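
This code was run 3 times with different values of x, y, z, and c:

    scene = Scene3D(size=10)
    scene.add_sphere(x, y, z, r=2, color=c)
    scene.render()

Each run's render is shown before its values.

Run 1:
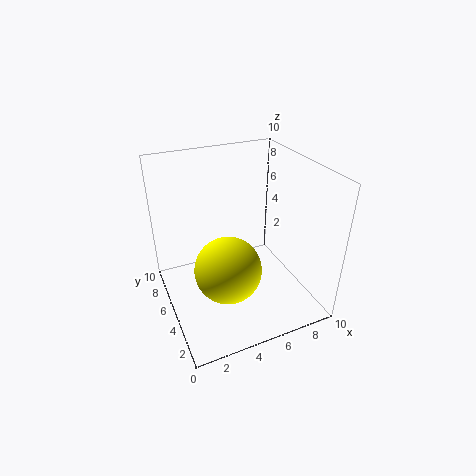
x = 3, y = 2, z = 5, c = 'yellow'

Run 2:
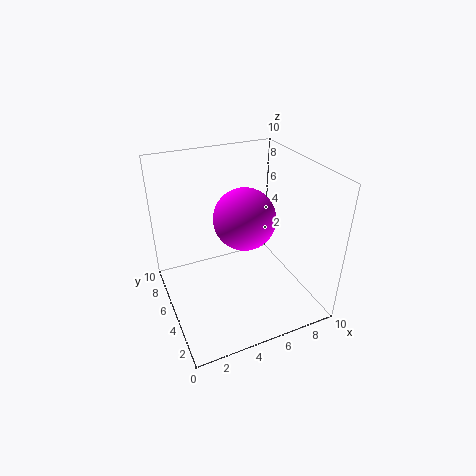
x = 5, y = 4, z = 7, c = 'magenta'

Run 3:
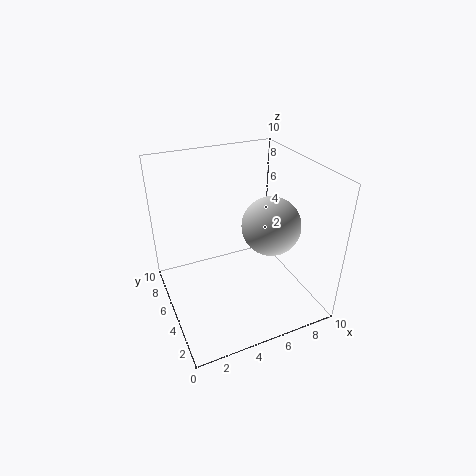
x = 7, y = 4, z = 6, c = 'lightgray'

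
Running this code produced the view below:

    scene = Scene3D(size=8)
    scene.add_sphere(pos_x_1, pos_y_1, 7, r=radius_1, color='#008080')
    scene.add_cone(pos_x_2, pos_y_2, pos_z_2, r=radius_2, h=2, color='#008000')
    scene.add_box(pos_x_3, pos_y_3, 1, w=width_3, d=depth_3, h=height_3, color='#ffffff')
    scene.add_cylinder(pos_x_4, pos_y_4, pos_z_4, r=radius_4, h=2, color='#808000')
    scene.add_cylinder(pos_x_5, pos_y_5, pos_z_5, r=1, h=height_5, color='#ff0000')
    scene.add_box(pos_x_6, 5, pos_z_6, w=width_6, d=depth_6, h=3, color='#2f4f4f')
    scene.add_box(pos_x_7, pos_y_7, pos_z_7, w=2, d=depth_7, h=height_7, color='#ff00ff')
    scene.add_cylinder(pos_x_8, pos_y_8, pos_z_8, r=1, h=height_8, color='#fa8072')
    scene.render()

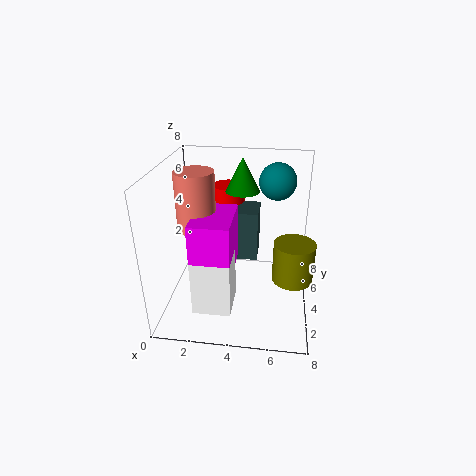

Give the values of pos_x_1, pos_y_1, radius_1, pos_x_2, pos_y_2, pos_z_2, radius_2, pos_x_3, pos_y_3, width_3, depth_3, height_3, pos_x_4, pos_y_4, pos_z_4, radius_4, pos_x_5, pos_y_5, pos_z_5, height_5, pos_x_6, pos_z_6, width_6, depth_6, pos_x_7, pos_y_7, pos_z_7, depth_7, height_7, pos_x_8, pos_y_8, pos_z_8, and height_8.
pos_x_1 = 6
pos_y_1 = 5
radius_1 = 1
pos_x_2 = 4
pos_y_2 = 6
pos_z_2 = 6
radius_2 = 1
pos_x_3 = 2
pos_y_3 = 1
width_3 = 2
depth_3 = 2
height_3 = 3
pos_x_4 = 7
pos_y_4 = 2
pos_z_4 = 3
radius_4 = 1
pos_x_5 = 3
pos_y_5 = 7
pos_z_5 = 4
height_5 = 2
pos_x_6 = 2
pos_z_6 = 2
width_6 = 3
depth_6 = 2
pos_x_7 = 2
pos_y_7 = 1
pos_z_7 = 3
depth_7 = 3
height_7 = 3
pos_x_8 = 2
pos_y_8 = 3
pos_z_8 = 5
height_8 = 3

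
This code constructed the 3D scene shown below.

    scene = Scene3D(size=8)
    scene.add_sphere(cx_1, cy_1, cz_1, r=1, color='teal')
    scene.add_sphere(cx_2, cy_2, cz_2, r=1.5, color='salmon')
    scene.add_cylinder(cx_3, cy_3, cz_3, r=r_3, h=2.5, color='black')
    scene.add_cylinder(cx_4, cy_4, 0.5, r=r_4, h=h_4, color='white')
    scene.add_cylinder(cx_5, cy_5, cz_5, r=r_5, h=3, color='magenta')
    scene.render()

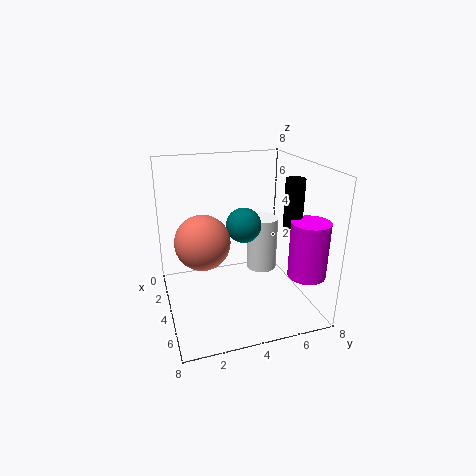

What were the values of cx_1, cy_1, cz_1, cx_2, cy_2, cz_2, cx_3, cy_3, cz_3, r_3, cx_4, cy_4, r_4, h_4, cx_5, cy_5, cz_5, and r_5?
cx_1 = 3.5
cy_1 = 4.5
cz_1 = 4.5
cx_2 = 4
cy_2 = 2
cz_2 = 4
cx_3 = 5.5
cy_3 = 6.5
cz_3 = 5
r_3 = 0.5
cx_4 = 1.5
cy_4 = 6.5
r_4 = 1
h_4 = 3.5
cx_5 = 6.5
cy_5 = 7
cz_5 = 2.5
r_5 = 1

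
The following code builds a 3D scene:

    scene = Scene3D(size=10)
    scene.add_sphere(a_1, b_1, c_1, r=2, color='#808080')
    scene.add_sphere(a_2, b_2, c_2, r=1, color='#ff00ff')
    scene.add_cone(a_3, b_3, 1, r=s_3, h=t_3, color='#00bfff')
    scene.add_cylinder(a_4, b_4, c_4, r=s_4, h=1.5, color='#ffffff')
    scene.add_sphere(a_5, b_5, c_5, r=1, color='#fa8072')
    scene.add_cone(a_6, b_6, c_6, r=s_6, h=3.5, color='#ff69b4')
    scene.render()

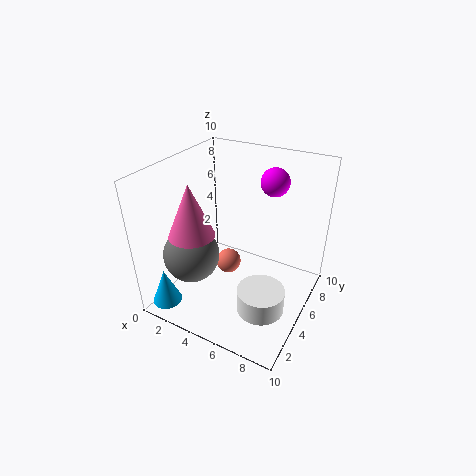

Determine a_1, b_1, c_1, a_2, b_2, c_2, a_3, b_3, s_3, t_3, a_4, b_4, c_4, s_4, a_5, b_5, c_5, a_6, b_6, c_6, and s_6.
a_1 = 2
b_1 = 3.5
c_1 = 3.5
a_2 = 6.5
b_2 = 7.5
c_2 = 8.5
a_3 = 1.5
b_3 = 1
s_3 = 1
t_3 = 2.5
a_4 = 8
b_4 = 2.5
c_4 = 2
s_4 = 1.5
a_5 = 3
b_5 = 7
c_5 = 1
a_6 = 3
b_6 = 2.5
c_6 = 6
s_6 = 1.5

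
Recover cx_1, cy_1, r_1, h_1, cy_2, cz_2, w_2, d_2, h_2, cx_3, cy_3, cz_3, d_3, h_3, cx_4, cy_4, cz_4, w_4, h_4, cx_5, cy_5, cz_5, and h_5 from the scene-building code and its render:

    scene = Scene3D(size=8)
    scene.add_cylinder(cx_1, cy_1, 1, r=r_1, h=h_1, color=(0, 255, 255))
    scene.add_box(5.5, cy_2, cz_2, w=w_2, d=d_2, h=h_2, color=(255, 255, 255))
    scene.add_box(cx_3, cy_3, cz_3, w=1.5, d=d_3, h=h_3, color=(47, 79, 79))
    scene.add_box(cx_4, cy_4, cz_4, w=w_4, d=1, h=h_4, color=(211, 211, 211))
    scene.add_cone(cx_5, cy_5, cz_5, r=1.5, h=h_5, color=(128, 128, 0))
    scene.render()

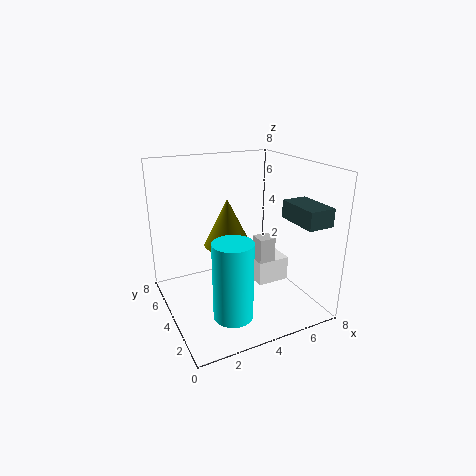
cx_1 = 2.5; cy_1 = 1.5; r_1 = 1; h_1 = 4; cy_2 = 4; cz_2 = 0.5; w_2 = 2; d_2 = 2; h_2 = 1.5; cx_3 = 6.5; cy_3 = 1; cz_3 = 5; d_3 = 2.5; h_3 = 1; cx_4 = 5.5; cy_4 = 4; cz_4 = 0.5; w_4 = 1; h_4 = 3; cx_5 = 4.5; cy_5 = 6.5; cz_5 = 2.5; h_5 = 3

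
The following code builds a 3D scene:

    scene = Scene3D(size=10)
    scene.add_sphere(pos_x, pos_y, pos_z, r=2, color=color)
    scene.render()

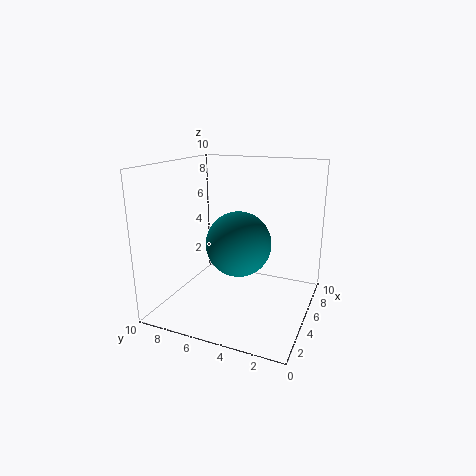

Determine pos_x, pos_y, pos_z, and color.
pos_x = 2.75
pos_y = 4
pos_z = 5.5
color = 'teal'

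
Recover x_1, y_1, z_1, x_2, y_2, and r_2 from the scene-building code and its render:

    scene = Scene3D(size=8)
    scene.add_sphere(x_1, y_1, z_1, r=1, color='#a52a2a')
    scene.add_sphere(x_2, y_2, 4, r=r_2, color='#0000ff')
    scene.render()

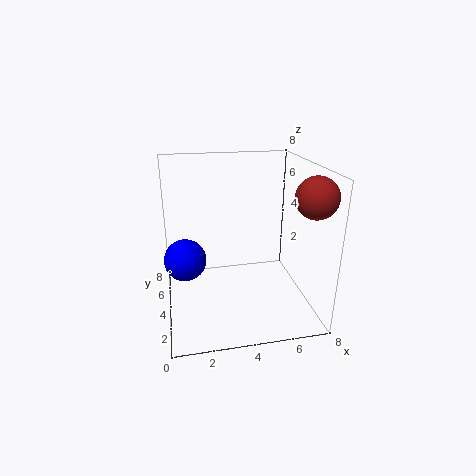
x_1 = 7; y_1 = 1; z_1 = 7; x_2 = 1; y_2 = 2; r_2 = 1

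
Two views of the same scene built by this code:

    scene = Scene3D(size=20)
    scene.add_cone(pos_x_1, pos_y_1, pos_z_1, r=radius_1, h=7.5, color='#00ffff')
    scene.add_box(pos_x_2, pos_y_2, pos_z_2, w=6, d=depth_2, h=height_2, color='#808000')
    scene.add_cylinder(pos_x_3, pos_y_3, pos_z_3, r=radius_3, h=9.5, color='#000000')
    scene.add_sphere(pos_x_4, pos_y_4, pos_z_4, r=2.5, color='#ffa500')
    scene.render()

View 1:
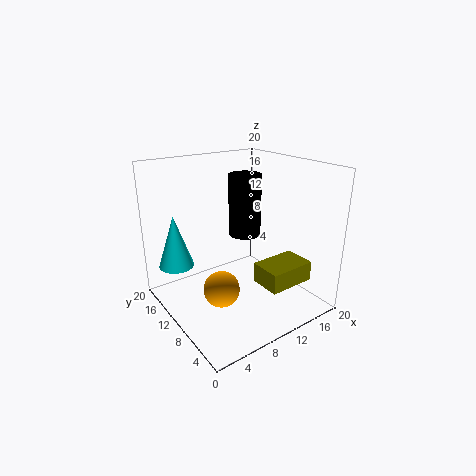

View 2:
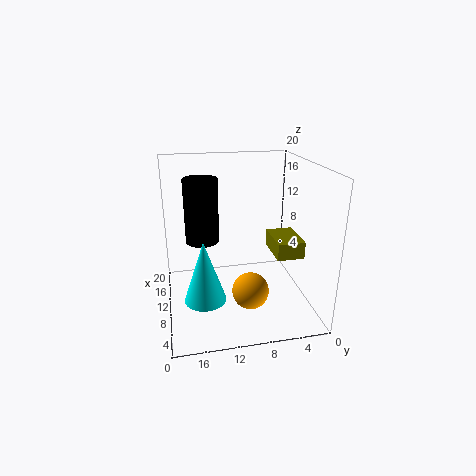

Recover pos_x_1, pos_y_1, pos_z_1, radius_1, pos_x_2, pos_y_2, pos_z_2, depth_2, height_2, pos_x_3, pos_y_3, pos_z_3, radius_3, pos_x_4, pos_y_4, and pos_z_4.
pos_x_1 = 3; pos_y_1 = 15.5; pos_z_1 = 5.5; radius_1 = 2.5; pos_x_2 = 8.5; pos_y_2 = 0.5; pos_z_2 = 6.5; depth_2 = 4; height_2 = 2.5; pos_x_3 = 14.5; pos_y_3 = 14.5; pos_z_3 = 8; radius_3 = 2.5; pos_x_4 = 6.5; pos_y_4 = 9; pos_z_4 = 3.5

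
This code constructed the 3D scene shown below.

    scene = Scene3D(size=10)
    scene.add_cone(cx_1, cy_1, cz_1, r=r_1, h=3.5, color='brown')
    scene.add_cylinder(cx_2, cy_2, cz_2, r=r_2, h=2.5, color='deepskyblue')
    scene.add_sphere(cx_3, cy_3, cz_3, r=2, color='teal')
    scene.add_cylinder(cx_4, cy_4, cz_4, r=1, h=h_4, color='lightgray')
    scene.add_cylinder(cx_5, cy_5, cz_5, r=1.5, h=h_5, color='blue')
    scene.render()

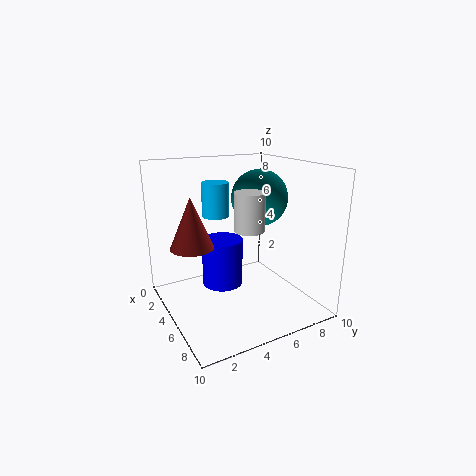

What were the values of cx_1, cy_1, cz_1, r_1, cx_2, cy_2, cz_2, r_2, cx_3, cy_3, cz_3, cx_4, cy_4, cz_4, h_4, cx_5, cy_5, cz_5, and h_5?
cx_1 = 4, cy_1 = 2, cz_1 = 4.5, r_1 = 1.5, cx_2 = 2.5, cy_2 = 4.5, cz_2 = 6, r_2 = 1, cx_3 = 4.5, cy_3 = 7, cz_3 = 7.5, cx_4 = 6.5, cy_4 = 5, cz_4 = 6, h_4 = 2.5, cx_5 = 3.5, cy_5 = 4.5, cz_5 = 1, h_5 = 3.5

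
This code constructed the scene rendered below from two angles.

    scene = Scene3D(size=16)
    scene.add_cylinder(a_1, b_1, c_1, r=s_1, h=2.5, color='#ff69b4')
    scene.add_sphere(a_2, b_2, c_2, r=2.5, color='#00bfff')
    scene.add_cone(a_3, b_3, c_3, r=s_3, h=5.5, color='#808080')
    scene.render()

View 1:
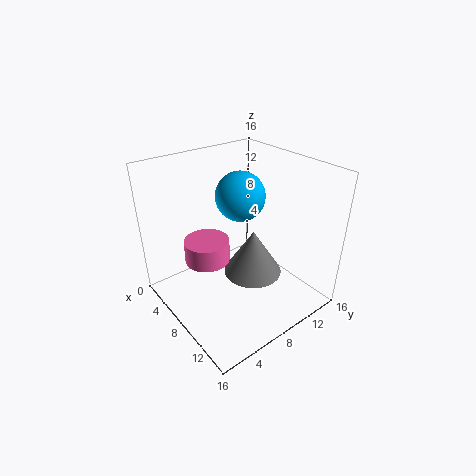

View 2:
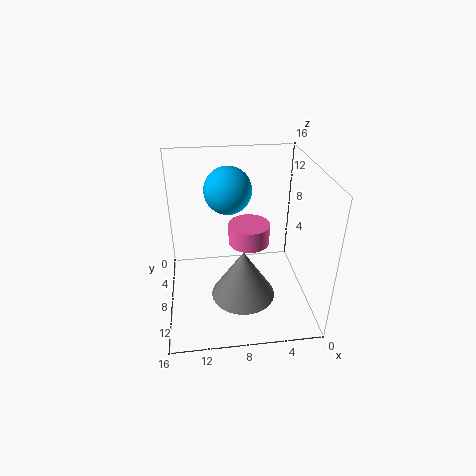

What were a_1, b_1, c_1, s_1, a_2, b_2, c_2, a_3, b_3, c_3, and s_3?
a_1 = 6.25
b_1 = 5
c_1 = 5.5
s_1 = 2.5
a_2 = 9
b_2 = 7.5
c_2 = 13.5
a_3 = 7.75
b_3 = 10.5
c_3 = 2.25
s_3 = 3.5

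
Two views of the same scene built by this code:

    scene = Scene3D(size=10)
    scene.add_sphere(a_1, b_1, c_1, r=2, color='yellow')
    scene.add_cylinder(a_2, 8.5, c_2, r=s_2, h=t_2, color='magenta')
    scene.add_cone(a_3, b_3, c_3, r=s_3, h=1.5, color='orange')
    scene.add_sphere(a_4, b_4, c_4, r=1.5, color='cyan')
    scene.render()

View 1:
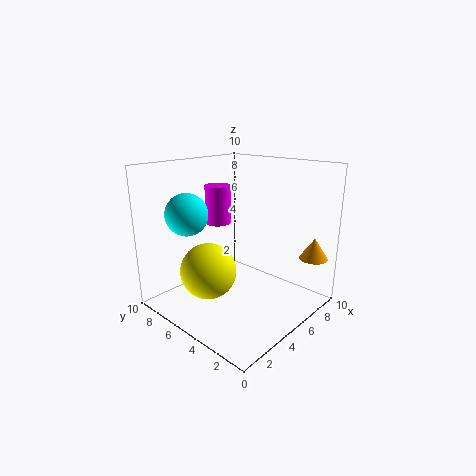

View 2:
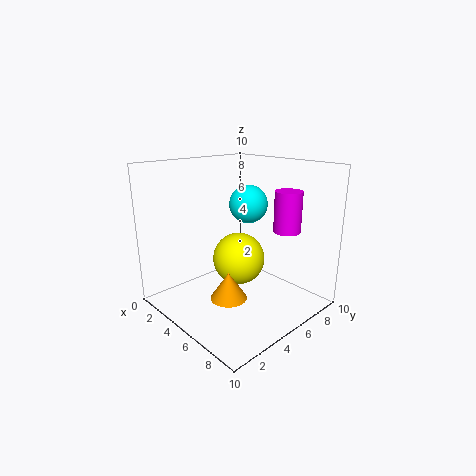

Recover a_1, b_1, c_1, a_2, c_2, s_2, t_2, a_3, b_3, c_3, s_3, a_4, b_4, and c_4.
a_1 = 3.5
b_1 = 6.5
c_1 = 2.5
a_2 = 6.5
c_2 = 5
s_2 = 1
t_2 = 3
a_3 = 8.5
b_3 = 1
c_3 = 3.5
s_3 = 1
a_4 = 3
b_4 = 8
c_4 = 6.5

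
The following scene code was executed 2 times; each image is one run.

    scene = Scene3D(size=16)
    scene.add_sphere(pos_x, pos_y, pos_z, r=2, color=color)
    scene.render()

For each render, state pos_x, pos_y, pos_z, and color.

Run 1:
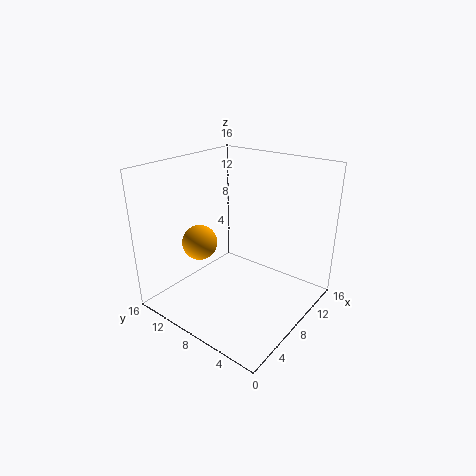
pos_x = 6
pos_y = 12
pos_z = 7
color = 'orange'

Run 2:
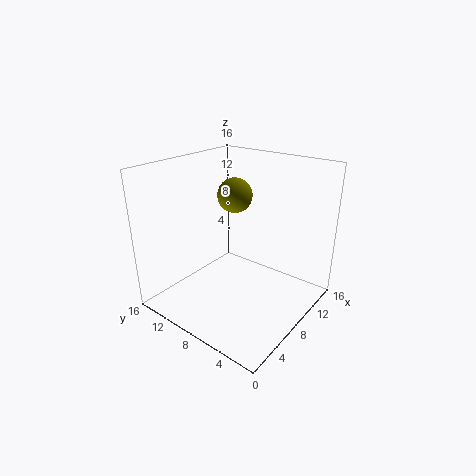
pos_x = 10
pos_y = 10
pos_z = 12
color = 'olive'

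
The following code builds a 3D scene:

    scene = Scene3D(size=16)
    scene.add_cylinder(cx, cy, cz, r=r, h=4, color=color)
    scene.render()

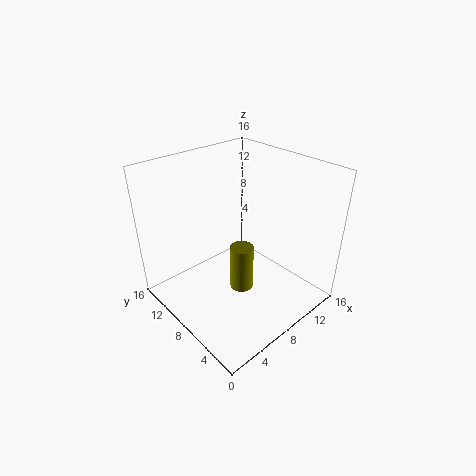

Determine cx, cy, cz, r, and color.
cx = 3, cy = 2, cz = 8, r = 1, color = 'olive'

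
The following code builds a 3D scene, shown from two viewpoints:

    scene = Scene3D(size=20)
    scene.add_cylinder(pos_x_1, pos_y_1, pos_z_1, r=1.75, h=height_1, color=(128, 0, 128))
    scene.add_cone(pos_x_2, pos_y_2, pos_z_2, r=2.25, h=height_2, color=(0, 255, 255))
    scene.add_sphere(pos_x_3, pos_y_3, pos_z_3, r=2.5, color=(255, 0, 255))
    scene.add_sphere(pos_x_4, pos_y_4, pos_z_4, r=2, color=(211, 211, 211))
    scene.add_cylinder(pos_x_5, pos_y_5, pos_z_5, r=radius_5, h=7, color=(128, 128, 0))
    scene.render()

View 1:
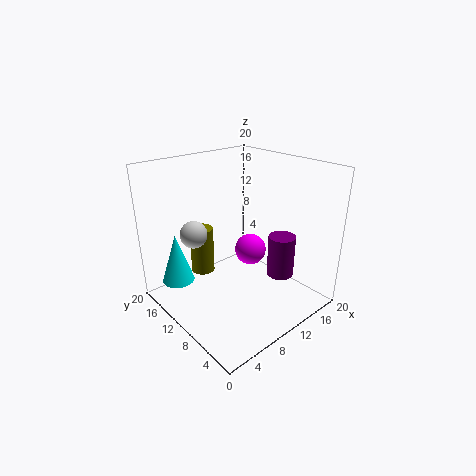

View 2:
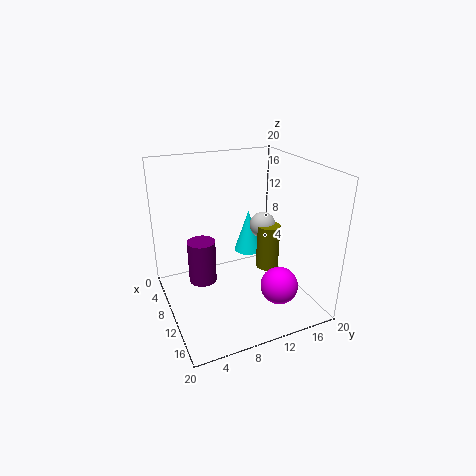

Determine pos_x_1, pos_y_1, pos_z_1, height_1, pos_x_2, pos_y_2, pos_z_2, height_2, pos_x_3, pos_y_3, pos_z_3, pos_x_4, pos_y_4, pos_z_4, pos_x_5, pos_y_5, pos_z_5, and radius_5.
pos_x_1 = 12.25; pos_y_1 = 4; pos_z_1 = 6.25; height_1 = 5.5; pos_x_2 = 3; pos_y_2 = 15; pos_z_2 = 3.75; height_2 = 7; pos_x_3 = 15.75; pos_y_3 = 13.5; pos_z_3 = 4.75; pos_x_4 = 6.5; pos_y_4 = 15.75; pos_z_4 = 9.5; pos_x_5 = 8; pos_y_5 = 16; pos_z_5 = 3; radius_5 = 1.75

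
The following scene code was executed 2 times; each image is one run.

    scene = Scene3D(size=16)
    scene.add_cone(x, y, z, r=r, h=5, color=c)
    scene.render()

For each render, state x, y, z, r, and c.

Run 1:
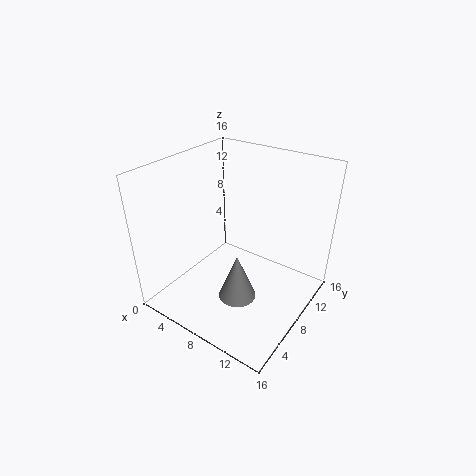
x = 10
y = 5
z = 3
r = 2
c = 'gray'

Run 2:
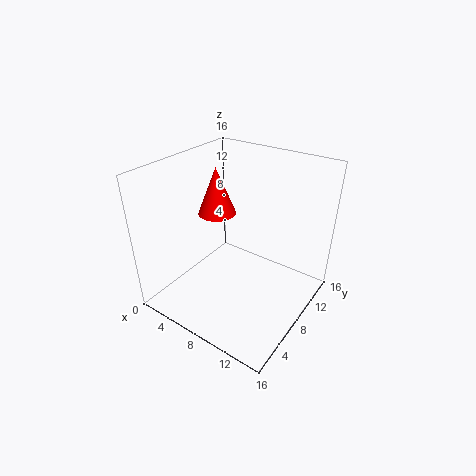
x = 6
y = 7
z = 11
r = 2
c = 'red'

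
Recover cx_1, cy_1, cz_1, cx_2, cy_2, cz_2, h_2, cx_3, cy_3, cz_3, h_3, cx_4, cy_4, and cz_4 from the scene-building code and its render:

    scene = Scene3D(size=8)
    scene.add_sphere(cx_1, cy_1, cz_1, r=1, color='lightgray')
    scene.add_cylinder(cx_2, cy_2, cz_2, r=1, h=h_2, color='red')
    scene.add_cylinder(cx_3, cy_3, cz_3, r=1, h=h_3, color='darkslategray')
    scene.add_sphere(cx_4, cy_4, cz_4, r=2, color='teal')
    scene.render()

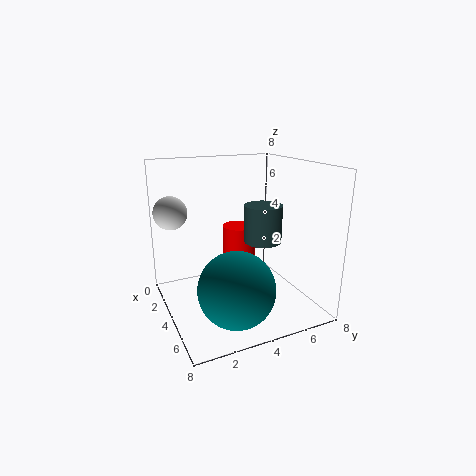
cx_1 = 1
cy_1 = 1
cz_1 = 5
cx_2 = 2
cy_2 = 5
cz_2 = 2
h_2 = 2
cx_3 = 5
cy_3 = 5
cz_3 = 4
h_3 = 2
cx_4 = 6
cy_4 = 3
cz_4 = 2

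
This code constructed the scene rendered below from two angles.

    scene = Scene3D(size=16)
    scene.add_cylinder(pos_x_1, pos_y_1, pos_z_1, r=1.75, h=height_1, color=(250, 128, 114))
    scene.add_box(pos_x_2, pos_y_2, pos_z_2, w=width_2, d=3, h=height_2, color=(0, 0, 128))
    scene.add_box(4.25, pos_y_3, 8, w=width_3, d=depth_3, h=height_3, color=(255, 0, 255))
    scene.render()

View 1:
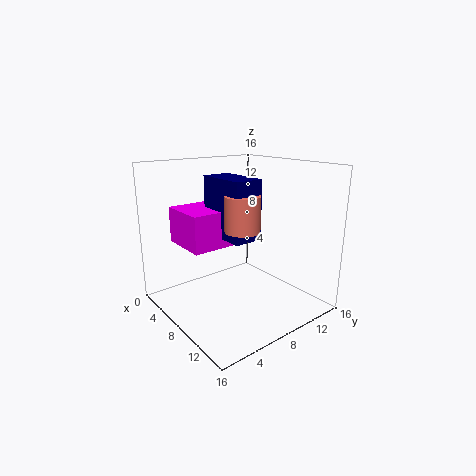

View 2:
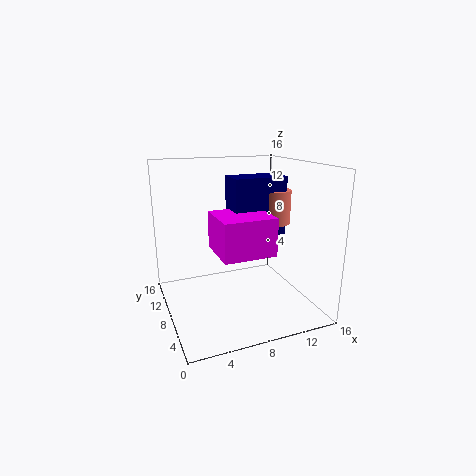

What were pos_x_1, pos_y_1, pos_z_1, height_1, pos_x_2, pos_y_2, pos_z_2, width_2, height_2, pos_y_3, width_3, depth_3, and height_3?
pos_x_1 = 11.25, pos_y_1 = 6, pos_z_1 = 10, height_1 = 3.5, pos_x_2 = 6.5, pos_y_2 = 4.75, pos_z_2 = 9, width_2 = 5.5, height_2 = 6, pos_y_3 = 1.75, width_3 = 5.25, depth_3 = 5, height_3 = 3.75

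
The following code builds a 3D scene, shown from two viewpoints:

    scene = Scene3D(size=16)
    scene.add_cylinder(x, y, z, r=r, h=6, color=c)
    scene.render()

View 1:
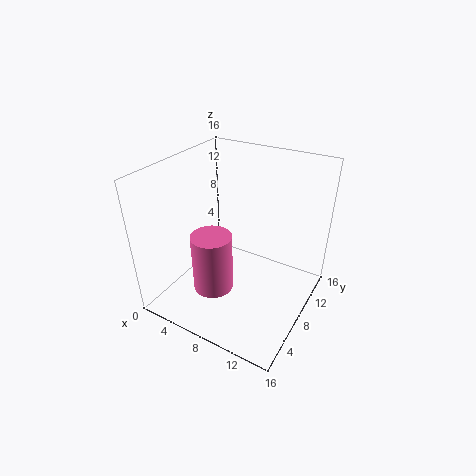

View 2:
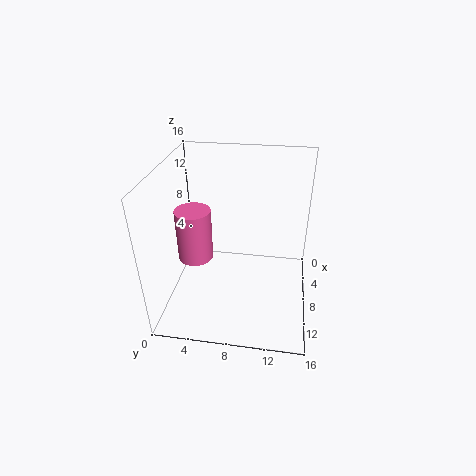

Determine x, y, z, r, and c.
x = 8, y = 3, z = 5, r = 2, c = 'hotpink'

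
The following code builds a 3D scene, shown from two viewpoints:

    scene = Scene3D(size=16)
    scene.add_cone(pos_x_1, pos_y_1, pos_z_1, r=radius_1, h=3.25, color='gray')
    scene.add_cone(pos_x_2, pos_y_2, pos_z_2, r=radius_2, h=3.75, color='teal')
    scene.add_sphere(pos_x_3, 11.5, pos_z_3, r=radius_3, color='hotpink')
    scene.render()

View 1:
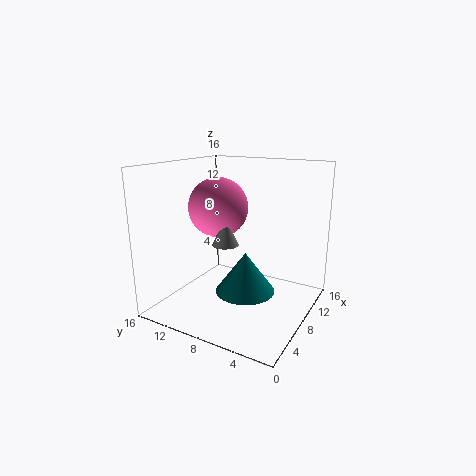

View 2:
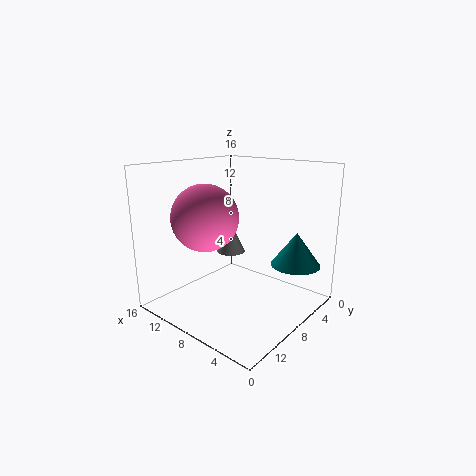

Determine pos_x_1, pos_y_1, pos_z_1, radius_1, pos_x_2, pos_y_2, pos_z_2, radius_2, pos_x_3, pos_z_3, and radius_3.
pos_x_1 = 7.75; pos_y_1 = 9.5; pos_z_1 = 7; radius_1 = 1.5; pos_x_2 = 2.75; pos_y_2 = 4.25; pos_z_2 = 5; radius_2 = 2.75; pos_x_3 = 9.5; pos_z_3 = 10.75; radius_3 = 3.5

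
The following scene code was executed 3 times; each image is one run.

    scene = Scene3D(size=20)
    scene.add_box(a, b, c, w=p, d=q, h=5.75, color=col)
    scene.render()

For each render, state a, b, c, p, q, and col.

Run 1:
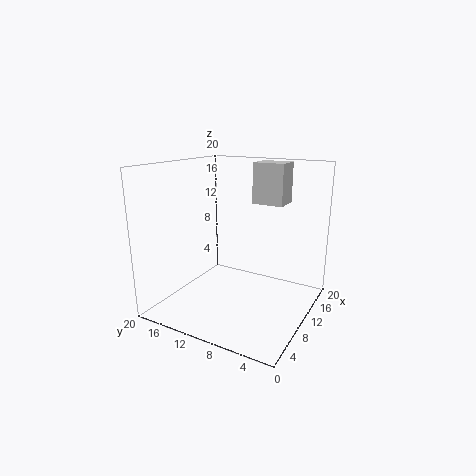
a = 13.25, b = 5, c = 14.25, p = 3.75, q = 4.5, col = 'lightgray'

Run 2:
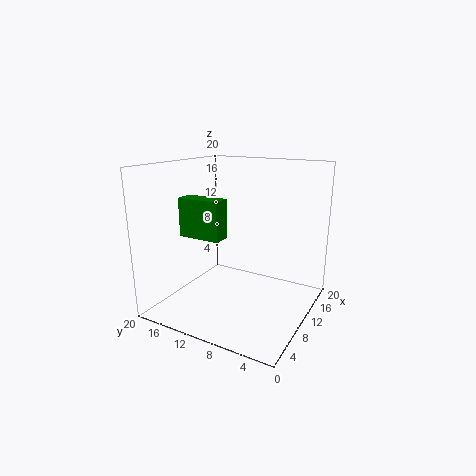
a = 8.5, b = 12.5, c = 9.25, p = 2.75, q = 6.5, col = 'green'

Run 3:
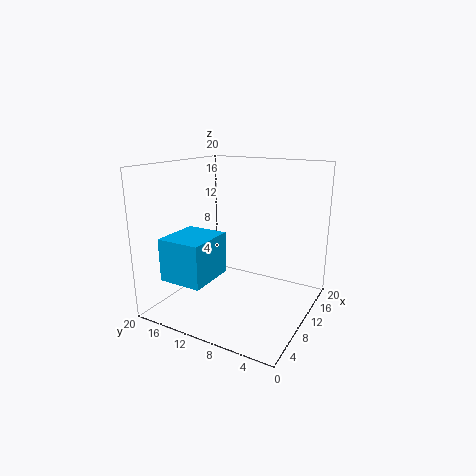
a = 2, b = 11.25, c = 5.25, p = 6.75, q = 6, col = 'deepskyblue'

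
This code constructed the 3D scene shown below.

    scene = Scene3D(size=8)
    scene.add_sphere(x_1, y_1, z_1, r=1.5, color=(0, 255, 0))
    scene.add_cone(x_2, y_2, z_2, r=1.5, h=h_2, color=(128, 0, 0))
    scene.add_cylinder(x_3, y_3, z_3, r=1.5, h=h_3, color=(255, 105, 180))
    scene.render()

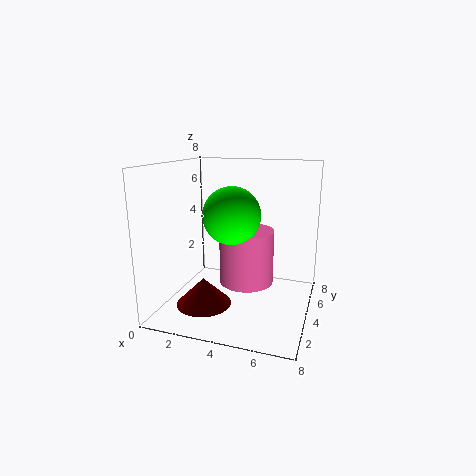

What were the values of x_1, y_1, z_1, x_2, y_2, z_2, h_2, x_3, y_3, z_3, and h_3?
x_1 = 4
y_1 = 3
z_1 = 5.5
x_2 = 2.5
y_2 = 2.5
z_2 = 0.5
h_2 = 1.5
x_3 = 4.5
y_3 = 4
z_3 = 1.5
h_3 = 3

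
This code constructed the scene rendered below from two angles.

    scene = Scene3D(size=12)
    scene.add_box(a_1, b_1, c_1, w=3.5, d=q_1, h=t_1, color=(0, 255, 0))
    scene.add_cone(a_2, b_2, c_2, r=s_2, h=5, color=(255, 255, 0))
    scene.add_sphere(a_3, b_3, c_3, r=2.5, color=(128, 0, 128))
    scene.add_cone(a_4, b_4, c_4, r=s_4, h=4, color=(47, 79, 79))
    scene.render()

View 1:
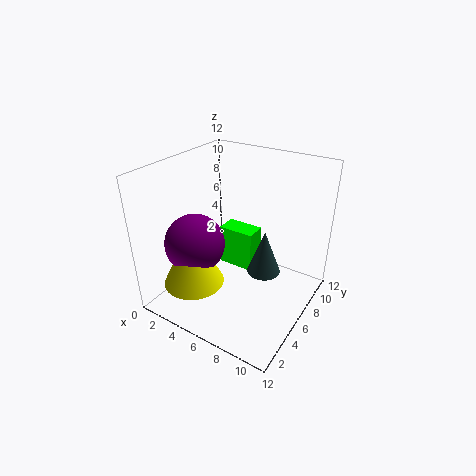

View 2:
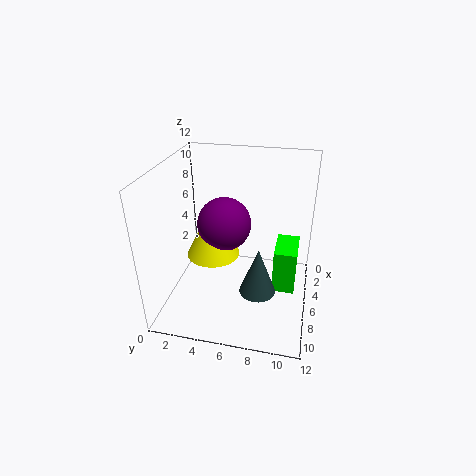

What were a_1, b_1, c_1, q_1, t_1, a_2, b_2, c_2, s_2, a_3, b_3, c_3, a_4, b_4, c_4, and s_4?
a_1 = 2, b_1 = 9, c_1 = 0.5, q_1 = 2, t_1 = 4, a_2 = 3.5, b_2 = 3, c_2 = 2.5, s_2 = 2.5, a_3 = 3, b_3 = 4, c_3 = 5.5, a_4 = 7.5, b_4 = 8, c_4 = 2, s_4 = 1.5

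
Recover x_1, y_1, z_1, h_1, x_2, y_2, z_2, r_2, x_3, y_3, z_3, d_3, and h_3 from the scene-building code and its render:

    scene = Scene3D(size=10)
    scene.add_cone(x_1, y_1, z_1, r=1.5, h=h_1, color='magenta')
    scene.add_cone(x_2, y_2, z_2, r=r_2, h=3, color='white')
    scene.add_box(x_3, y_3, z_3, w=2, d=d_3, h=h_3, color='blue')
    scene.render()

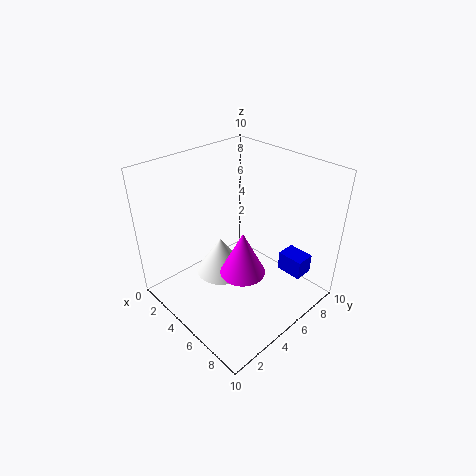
x_1 = 6.5, y_1 = 4, z_1 = 3.5, h_1 = 3, x_2 = 2.5, y_2 = 5.5, z_2 = 0.5, r_2 = 2, x_3 = 6, y_3 = 8.5, z_3 = 1, d_3 = 1.5, h_3 = 1.5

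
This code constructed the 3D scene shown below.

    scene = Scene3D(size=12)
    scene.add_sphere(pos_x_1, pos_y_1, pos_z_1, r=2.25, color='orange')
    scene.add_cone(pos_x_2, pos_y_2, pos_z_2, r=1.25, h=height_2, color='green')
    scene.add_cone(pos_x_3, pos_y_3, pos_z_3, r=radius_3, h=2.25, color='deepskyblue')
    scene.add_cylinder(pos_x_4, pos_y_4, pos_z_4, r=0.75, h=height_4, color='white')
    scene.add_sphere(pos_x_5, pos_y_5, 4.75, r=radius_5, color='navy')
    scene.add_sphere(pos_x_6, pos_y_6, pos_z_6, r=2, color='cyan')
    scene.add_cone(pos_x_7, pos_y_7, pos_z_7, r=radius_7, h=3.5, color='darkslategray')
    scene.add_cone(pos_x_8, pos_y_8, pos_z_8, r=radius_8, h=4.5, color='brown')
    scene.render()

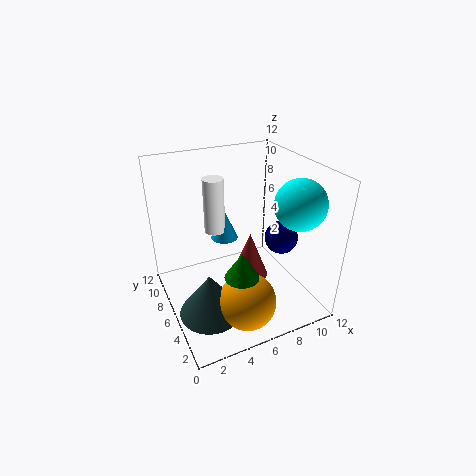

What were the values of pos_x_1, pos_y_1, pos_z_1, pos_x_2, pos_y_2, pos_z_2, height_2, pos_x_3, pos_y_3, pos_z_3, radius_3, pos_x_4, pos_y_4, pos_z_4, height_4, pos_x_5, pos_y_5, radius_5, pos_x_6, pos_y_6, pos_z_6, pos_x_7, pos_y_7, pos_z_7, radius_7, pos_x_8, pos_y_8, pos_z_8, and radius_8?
pos_x_1 = 5; pos_y_1 = 2.25; pos_z_1 = 2.5; pos_x_2 = 4.25; pos_y_2 = 1.75; pos_z_2 = 5.5; height_2 = 2; pos_x_3 = 4.25; pos_y_3 = 4.75; pos_z_3 = 7.25; radius_3 = 1; pos_x_4 = 3.5; pos_y_4 = 4.75; pos_z_4 = 8; height_4 = 4; pos_x_5 = 10.5; pos_y_5 = 6.25; radius_5 = 1.5; pos_x_6 = 9.75; pos_y_6 = 3; pos_z_6 = 9.5; pos_x_7 = 2.5; pos_y_7 = 3.75; pos_z_7 = 1.25; radius_7 = 2.5; pos_x_8 = 8.25; pos_y_8 = 8; pos_z_8 = 0.25; radius_8 = 1.75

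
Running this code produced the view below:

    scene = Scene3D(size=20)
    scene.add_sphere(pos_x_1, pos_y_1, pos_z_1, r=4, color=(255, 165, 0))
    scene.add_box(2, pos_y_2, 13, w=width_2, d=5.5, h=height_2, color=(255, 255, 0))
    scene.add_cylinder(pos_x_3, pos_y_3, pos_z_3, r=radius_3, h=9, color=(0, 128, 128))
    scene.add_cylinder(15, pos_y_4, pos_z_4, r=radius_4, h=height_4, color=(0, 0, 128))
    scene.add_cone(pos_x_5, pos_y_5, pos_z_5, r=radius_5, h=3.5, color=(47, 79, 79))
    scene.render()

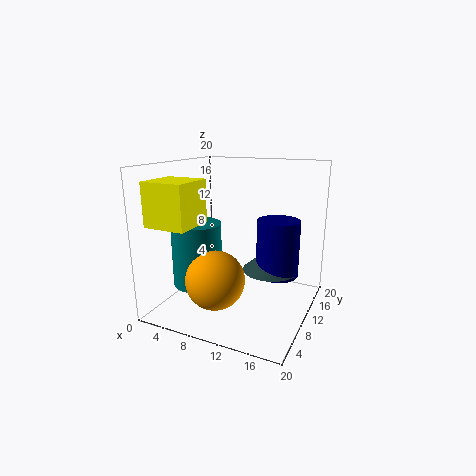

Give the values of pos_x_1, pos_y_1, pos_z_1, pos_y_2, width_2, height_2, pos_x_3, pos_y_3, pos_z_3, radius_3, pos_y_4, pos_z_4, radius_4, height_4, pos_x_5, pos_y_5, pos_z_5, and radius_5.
pos_x_1 = 8.5
pos_y_1 = 6
pos_z_1 = 5
pos_y_2 = 0.5
width_2 = 5.5
height_2 = 5.5
pos_x_3 = 4.5
pos_y_3 = 8
pos_z_3 = 3
radius_3 = 3.5
pos_y_4 = 12.5
pos_z_4 = 4.5
radius_4 = 3
height_4 = 8
pos_x_5 = 14
pos_y_5 = 12.5
pos_z_5 = 5
radius_5 = 4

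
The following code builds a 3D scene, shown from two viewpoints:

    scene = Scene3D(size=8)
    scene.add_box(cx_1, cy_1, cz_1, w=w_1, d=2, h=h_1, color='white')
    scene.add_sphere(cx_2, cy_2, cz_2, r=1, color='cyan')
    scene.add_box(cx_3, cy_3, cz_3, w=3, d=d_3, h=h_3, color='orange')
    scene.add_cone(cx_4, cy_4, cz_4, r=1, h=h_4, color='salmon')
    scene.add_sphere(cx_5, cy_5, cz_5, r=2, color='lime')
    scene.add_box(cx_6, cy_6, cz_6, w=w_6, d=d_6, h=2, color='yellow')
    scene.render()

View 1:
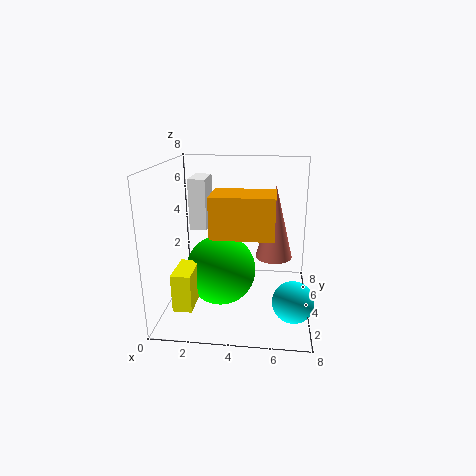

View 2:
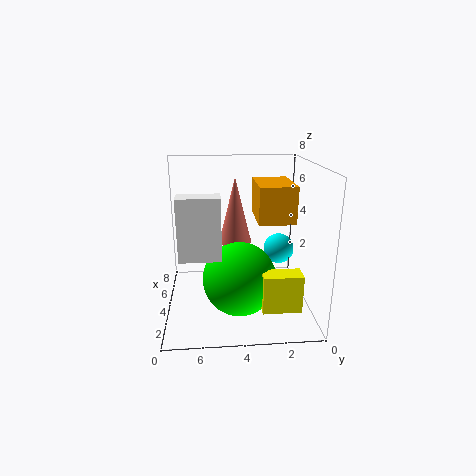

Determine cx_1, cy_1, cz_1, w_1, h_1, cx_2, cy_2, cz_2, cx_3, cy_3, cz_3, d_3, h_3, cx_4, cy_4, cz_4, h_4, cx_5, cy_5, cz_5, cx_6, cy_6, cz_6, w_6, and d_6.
cx_1 = 1; cy_1 = 5; cz_1 = 4; w_1 = 1; h_1 = 3; cx_2 = 7; cy_2 = 1; cz_2 = 2; cx_3 = 3; cy_3 = 1; cz_3 = 5; d_3 = 2; h_3 = 2; cx_4 = 6; cy_4 = 4; cz_4 = 3; h_4 = 4; cx_5 = 3; cy_5 = 4; cz_5 = 2; cx_6 = 1; cy_6 = 1; cz_6 = 1; w_6 = 1; d_6 = 2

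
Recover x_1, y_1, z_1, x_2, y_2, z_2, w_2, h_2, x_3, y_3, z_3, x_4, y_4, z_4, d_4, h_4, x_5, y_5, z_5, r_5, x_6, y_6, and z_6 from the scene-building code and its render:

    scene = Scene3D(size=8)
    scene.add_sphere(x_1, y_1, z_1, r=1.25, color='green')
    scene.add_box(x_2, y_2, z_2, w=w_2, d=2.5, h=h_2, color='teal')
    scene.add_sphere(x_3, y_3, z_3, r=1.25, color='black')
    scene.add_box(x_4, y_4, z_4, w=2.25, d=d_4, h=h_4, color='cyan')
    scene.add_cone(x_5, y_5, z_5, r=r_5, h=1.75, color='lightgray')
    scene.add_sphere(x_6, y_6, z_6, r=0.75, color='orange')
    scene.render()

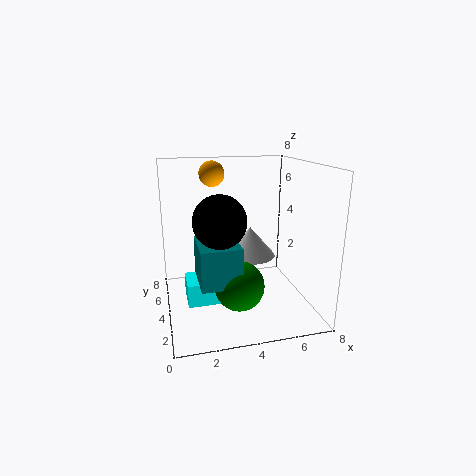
x_1 = 3.5
y_1 = 1.75
z_1 = 2.25
x_2 = 1.5
y_2 = 1
z_2 = 2.5
w_2 = 2
h_2 = 2
x_3 = 2.5
y_3 = 1.5
z_3 = 5.75
x_4 = 1
y_4 = 2.75
z_4 = 0.75
d_4 = 1.75
h_4 = 1.25
x_5 = 5
y_5 = 5
z_5 = 2.5
r_5 = 1.5
x_6 = 3
y_6 = 6.25
z_6 = 7.25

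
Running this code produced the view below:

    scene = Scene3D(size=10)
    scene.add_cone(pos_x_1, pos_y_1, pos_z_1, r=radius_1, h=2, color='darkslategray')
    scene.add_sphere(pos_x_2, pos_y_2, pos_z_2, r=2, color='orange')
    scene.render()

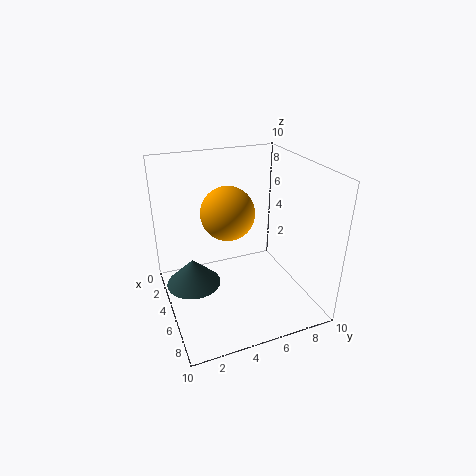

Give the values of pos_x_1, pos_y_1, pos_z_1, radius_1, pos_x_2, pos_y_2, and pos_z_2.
pos_x_1 = 3.5, pos_y_1 = 2, pos_z_1 = 1, radius_1 = 2, pos_x_2 = 3, pos_y_2 = 5, pos_z_2 = 6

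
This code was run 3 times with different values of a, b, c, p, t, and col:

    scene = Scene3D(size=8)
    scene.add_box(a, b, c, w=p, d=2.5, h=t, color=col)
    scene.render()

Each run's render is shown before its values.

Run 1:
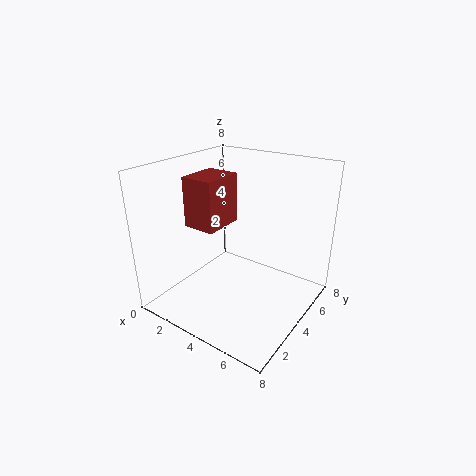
a = 0.5
b = 3.5
c = 4
p = 2
t = 3
col = 'brown'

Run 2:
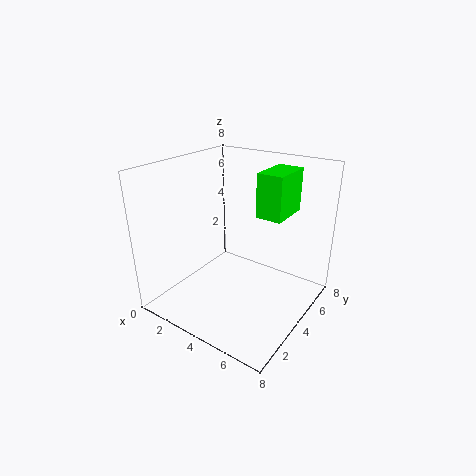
a = 4.5
b = 5
c = 5
p = 1.5
t = 2.5
col = 'lime'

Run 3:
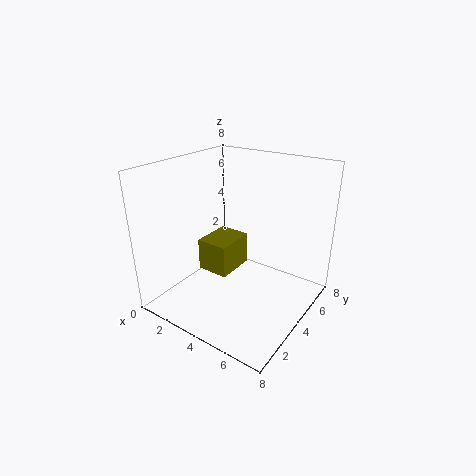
a = 1
b = 4
c = 1
p = 2
t = 2
col = 'olive'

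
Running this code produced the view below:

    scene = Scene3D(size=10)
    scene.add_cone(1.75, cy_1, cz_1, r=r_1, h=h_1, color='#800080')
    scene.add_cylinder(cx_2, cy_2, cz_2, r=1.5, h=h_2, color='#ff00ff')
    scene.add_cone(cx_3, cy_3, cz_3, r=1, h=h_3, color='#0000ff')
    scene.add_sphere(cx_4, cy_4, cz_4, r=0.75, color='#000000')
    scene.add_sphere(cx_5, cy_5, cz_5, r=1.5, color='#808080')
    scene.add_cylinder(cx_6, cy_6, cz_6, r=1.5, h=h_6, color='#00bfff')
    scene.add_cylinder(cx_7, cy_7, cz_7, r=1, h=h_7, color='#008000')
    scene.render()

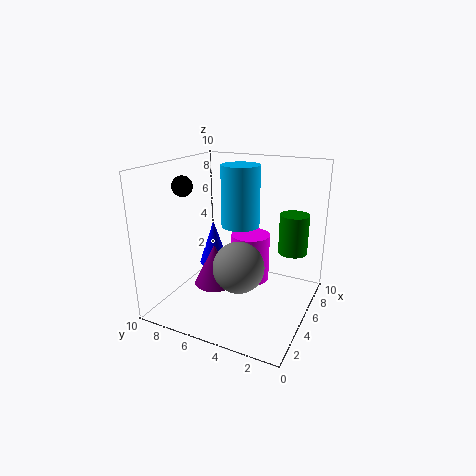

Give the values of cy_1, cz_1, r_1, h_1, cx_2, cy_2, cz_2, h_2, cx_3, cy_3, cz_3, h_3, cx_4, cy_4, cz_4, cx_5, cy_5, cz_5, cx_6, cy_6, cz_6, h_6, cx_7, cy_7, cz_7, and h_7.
cy_1 = 5; cz_1 = 3.25; r_1 = 1.25; h_1 = 2.5; cx_2 = 7.75; cy_2 = 5.25; cz_2 = 0.5; h_2 = 3.75; cx_3 = 4.25; cy_3 = 6.5; cz_3 = 3.25; h_3 = 3; cx_4 = 4.75; cy_4 = 9.25; cz_4 = 8.25; cx_5 = 1.5; cy_5 = 3.25; cz_5 = 4.75; cx_6 = 8; cy_6 = 6.25; cz_6 = 4.75; h_6 = 4.75; cx_7 = 6.5; cy_7 = 1.5; cz_7 = 4; h_7 = 2.75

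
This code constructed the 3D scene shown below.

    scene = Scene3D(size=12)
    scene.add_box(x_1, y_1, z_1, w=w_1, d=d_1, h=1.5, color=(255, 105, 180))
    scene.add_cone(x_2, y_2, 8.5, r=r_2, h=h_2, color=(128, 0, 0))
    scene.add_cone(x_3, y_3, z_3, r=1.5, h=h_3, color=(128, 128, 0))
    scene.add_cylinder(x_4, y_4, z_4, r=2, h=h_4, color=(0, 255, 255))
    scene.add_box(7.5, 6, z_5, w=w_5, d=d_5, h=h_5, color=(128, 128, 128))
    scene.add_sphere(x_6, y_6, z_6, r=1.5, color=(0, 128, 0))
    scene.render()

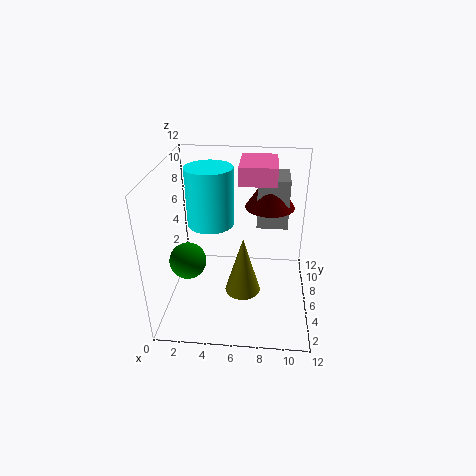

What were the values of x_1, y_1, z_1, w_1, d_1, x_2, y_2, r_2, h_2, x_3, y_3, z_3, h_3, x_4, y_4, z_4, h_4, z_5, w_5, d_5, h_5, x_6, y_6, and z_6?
x_1 = 6
y_1 = 6
z_1 = 10.5
w_1 = 3
d_1 = 4
x_2 = 8.5
y_2 = 7
r_2 = 2
h_2 = 3
x_3 = 6.5
y_3 = 5
z_3 = 1.5
h_3 = 5
x_4 = 3.5
y_4 = 7.5
z_4 = 6.5
h_4 = 5
z_5 = 7
w_5 = 2.5
d_5 = 3
h_5 = 4
x_6 = 2
y_6 = 4.5
z_6 = 4.5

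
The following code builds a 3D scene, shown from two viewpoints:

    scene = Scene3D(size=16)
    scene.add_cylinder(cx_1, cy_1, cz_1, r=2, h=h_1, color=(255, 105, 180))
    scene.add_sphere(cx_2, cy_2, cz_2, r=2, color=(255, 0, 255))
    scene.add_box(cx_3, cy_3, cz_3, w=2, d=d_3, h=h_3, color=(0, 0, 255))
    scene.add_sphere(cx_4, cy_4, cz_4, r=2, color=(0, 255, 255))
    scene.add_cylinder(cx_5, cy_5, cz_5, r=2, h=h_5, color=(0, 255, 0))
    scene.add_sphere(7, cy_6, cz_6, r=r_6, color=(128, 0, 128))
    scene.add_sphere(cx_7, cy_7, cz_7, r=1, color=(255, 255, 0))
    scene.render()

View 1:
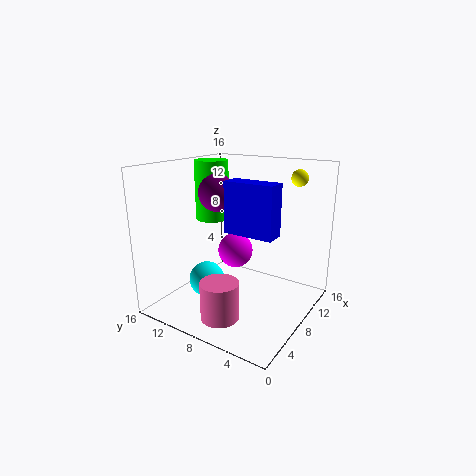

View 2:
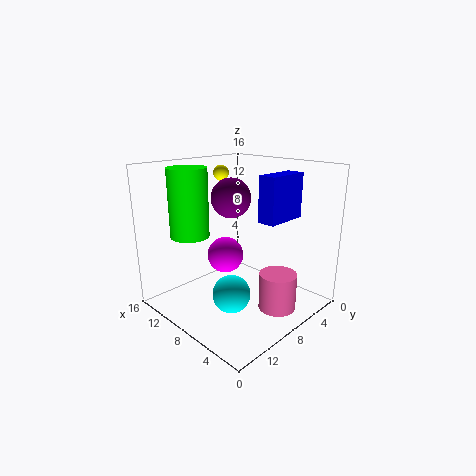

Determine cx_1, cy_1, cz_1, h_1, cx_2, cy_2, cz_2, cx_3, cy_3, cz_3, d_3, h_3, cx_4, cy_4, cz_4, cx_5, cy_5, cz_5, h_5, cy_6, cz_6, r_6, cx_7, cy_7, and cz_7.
cx_1 = 3
cy_1 = 7
cz_1 = 1
h_1 = 4
cx_2 = 9
cy_2 = 9
cz_2 = 6
cx_3 = 4
cy_3 = 2
cz_3 = 10
d_3 = 5
h_3 = 5
cx_4 = 6
cy_4 = 11
cz_4 = 3
cx_5 = 10
cy_5 = 13
cz_5 = 9
h_5 = 7
cy_6 = 10
cz_6 = 13
r_6 = 2
cx_7 = 15
cy_7 = 4
cz_7 = 14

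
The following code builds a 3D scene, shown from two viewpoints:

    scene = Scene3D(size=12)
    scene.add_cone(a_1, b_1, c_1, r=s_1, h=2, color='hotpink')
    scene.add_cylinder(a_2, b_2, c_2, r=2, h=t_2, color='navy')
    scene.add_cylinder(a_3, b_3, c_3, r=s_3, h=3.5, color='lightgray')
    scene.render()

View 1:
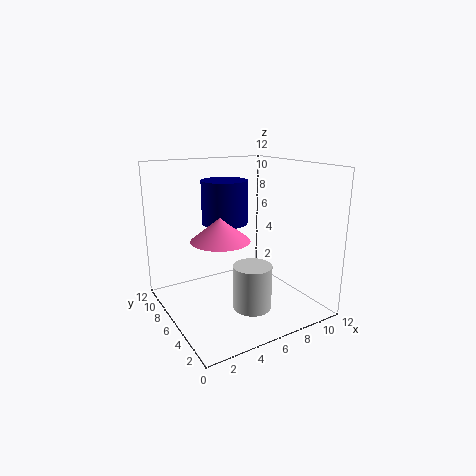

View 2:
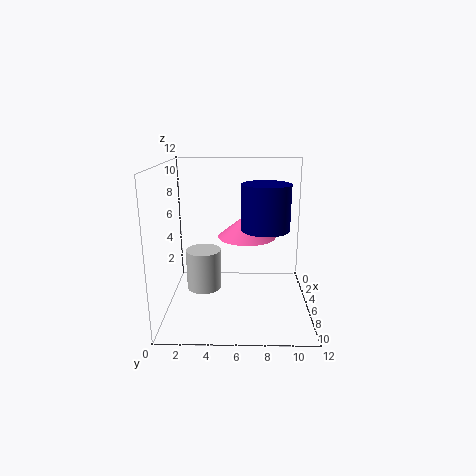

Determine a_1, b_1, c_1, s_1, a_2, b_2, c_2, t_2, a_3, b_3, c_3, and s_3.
a_1 = 4.75, b_1 = 6.75, c_1 = 5.75, s_1 = 2.5, a_2 = 6, b_2 = 8.25, c_2 = 6.75, t_2 = 3.75, a_3 = 5.5, b_3 = 3, c_3 = 1.25, s_3 = 1.5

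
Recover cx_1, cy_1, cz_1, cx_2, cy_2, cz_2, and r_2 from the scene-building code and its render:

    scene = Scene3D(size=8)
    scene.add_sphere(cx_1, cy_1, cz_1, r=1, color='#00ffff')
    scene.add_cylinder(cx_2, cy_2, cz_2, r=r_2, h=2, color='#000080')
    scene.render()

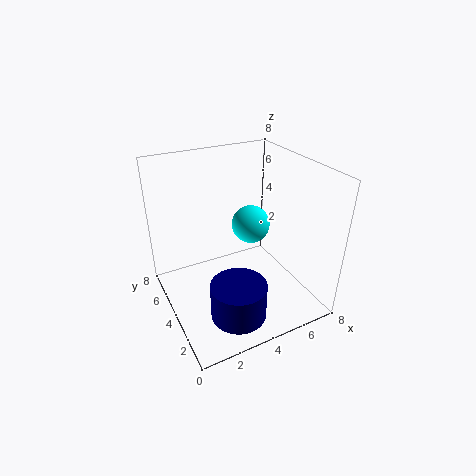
cx_1 = 4.5, cy_1 = 3.5, cz_1 = 5, cx_2 = 3, cy_2 = 2, cz_2 = 0.5, r_2 = 1.5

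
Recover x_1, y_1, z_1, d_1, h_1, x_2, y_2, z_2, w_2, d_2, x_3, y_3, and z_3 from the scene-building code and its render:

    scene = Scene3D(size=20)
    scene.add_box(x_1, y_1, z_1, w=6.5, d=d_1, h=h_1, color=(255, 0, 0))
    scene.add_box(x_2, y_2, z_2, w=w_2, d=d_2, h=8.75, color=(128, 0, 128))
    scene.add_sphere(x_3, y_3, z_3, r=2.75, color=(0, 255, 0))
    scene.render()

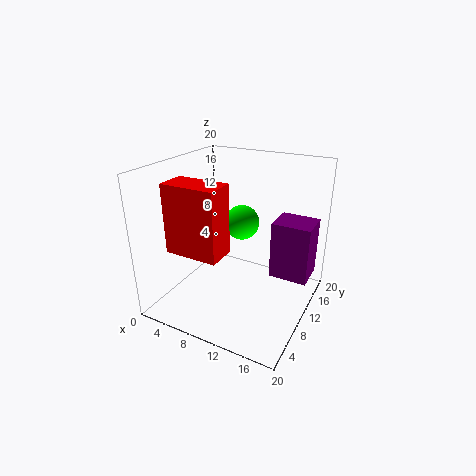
x_1 = 5.75; y_1 = 0.25; z_1 = 11.5; d_1 = 3.5; h_1 = 8.25; x_2 = 13.25; y_2 = 14; z_2 = 2.5; w_2 = 5.75; d_2 = 5; x_3 = 7.25; y_3 = 16.5; z_3 = 9.25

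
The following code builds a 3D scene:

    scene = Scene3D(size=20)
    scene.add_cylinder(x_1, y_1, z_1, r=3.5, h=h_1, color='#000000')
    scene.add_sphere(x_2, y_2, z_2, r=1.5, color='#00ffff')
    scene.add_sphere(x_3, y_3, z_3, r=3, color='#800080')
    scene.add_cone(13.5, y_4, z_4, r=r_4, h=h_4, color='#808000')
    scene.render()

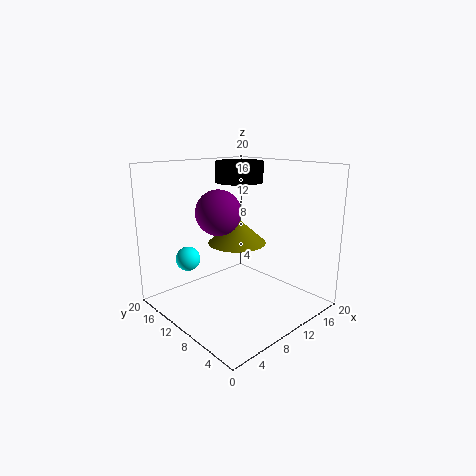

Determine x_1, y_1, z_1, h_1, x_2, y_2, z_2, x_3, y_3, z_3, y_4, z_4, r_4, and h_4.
x_1 = 13.5
y_1 = 13.5
z_1 = 17
h_1 = 3
x_2 = 2
y_2 = 10.5
z_2 = 9
x_3 = 7
y_3 = 10.5
z_3 = 14
y_4 = 14
z_4 = 7.5
r_4 = 4.5
h_4 = 4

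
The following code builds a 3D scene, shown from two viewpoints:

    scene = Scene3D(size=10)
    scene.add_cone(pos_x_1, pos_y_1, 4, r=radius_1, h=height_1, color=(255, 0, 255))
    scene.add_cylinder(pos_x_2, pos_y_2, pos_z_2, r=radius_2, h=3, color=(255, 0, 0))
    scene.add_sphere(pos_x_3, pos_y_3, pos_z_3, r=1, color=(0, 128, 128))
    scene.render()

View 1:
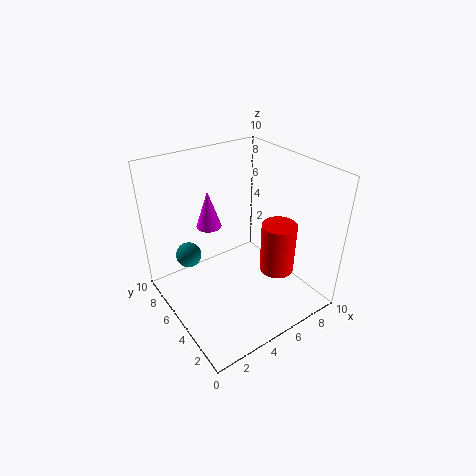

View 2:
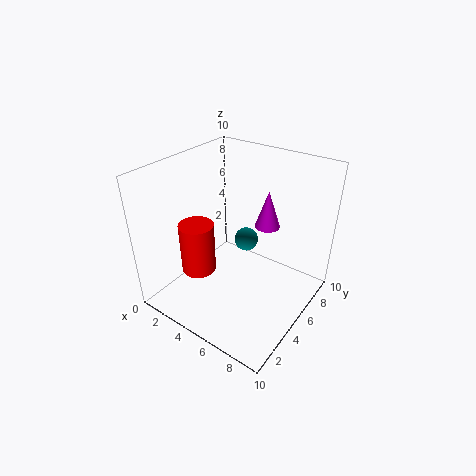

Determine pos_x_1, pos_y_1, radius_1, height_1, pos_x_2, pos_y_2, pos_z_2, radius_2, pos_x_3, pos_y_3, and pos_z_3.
pos_x_1 = 5, pos_y_1 = 9, radius_1 = 1, height_1 = 3, pos_x_2 = 5, pos_y_2 = 1, pos_z_2 = 5, radius_2 = 1, pos_x_3 = 3, pos_y_3 = 9, pos_z_3 = 2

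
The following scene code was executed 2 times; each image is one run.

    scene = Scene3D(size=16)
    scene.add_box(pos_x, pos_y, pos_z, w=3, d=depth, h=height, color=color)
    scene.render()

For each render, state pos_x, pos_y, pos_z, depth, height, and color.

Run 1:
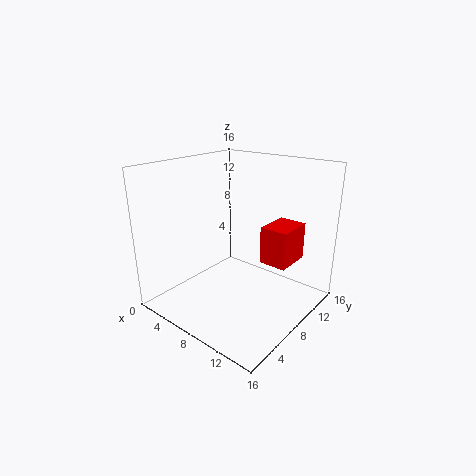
pos_x = 11, pos_y = 8, pos_z = 6, depth = 4, height = 4, color = 'red'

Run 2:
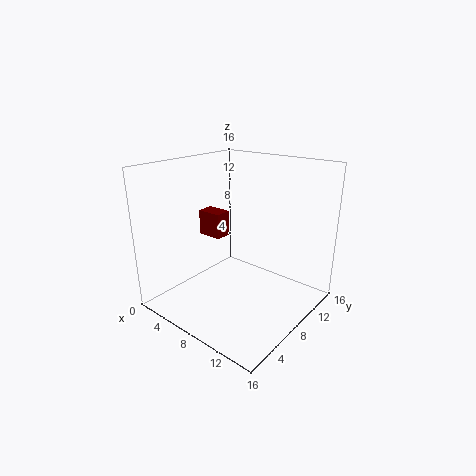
pos_x = 2, pos_y = 8, pos_z = 7, depth = 2, height = 3, color = 'maroon'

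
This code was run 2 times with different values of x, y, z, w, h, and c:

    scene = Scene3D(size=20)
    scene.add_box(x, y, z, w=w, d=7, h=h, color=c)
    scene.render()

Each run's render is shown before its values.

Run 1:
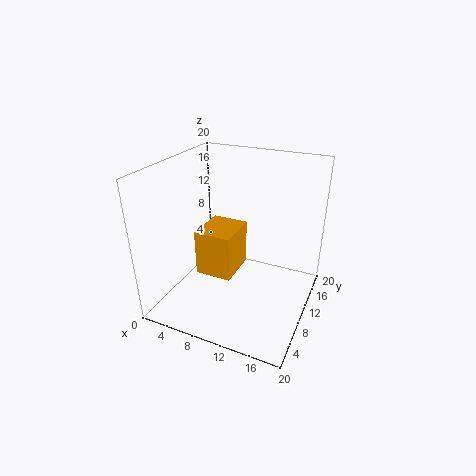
x = 1.5, y = 12, z = 0.5, w = 6, h = 7.5, c = 'orange'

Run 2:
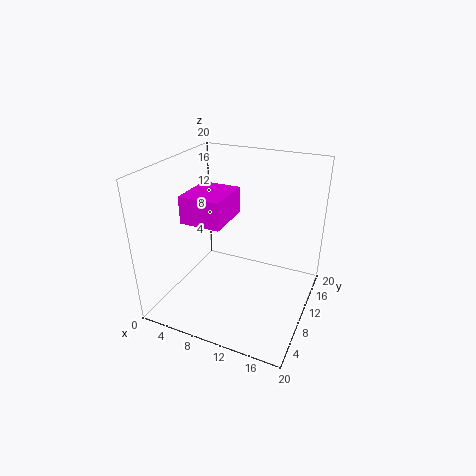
x = 2, y = 8, z = 11.5, w = 6, h = 4, c = 'magenta'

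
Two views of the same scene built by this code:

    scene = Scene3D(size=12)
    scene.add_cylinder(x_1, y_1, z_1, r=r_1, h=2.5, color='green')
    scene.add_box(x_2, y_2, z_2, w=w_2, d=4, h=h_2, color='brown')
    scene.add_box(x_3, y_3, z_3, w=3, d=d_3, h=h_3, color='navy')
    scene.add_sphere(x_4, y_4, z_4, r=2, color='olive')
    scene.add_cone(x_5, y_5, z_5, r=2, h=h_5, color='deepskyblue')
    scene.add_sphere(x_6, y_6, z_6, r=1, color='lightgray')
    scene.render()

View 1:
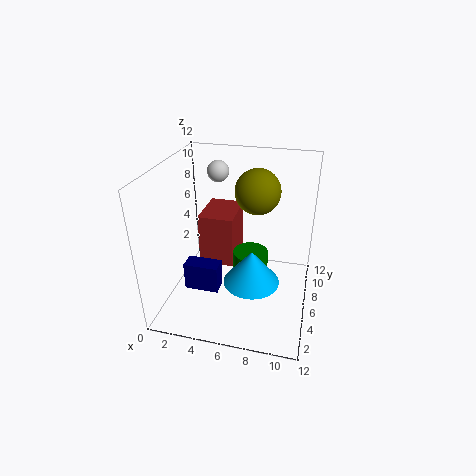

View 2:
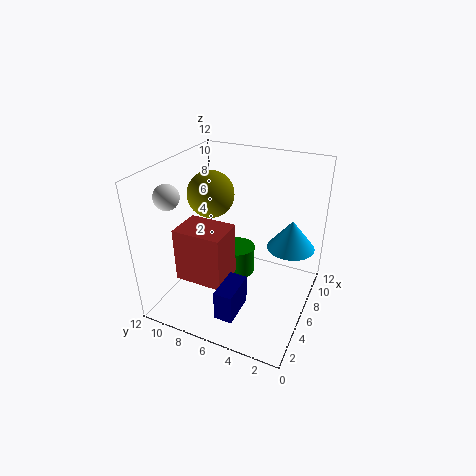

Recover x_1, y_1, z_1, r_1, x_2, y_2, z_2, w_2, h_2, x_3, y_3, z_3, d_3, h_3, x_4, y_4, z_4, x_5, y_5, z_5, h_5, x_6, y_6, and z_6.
x_1 = 7, y_1 = 6.5, z_1 = 2, r_1 = 1.5, x_2 = 2.5, y_2 = 6, z_2 = 3, w_2 = 3, h_2 = 4.5, x_3 = 1.5, y_3 = 4.5, z_3 = 1, d_3 = 1.5, h_3 = 2.5, x_4 = 7, y_4 = 9, z_4 = 9, x_5 = 8, y_5 = 2, z_5 = 5, h_5 = 2.5, x_6 = 3, y_6 = 10.5, z_6 = 10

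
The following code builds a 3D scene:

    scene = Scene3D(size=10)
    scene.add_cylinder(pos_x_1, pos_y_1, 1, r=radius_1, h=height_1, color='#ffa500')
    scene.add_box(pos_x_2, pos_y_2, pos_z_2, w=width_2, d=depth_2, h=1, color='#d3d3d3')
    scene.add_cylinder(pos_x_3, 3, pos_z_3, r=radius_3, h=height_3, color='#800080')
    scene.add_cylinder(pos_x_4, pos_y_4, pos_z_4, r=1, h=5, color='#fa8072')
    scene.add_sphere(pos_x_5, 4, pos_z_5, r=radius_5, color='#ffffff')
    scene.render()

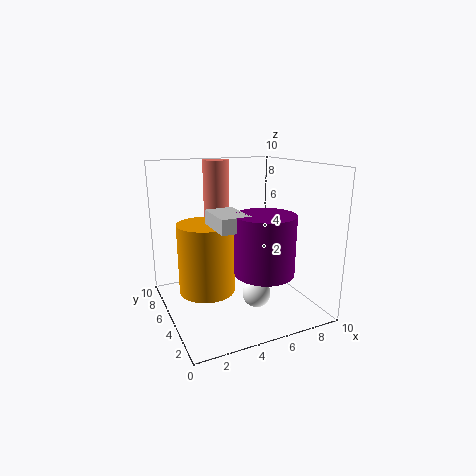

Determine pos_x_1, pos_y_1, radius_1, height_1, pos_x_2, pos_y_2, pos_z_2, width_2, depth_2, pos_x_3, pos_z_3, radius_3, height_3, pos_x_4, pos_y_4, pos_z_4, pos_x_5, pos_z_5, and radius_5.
pos_x_1 = 3
pos_y_1 = 6
radius_1 = 2
height_1 = 5
pos_x_2 = 3
pos_y_2 = 3
pos_z_2 = 6
width_2 = 2
depth_2 = 3
pos_x_3 = 6
pos_z_3 = 3
radius_3 = 2
height_3 = 4
pos_x_4 = 5
pos_y_4 = 9
pos_z_4 = 5
pos_x_5 = 6
pos_z_5 = 1
radius_5 = 1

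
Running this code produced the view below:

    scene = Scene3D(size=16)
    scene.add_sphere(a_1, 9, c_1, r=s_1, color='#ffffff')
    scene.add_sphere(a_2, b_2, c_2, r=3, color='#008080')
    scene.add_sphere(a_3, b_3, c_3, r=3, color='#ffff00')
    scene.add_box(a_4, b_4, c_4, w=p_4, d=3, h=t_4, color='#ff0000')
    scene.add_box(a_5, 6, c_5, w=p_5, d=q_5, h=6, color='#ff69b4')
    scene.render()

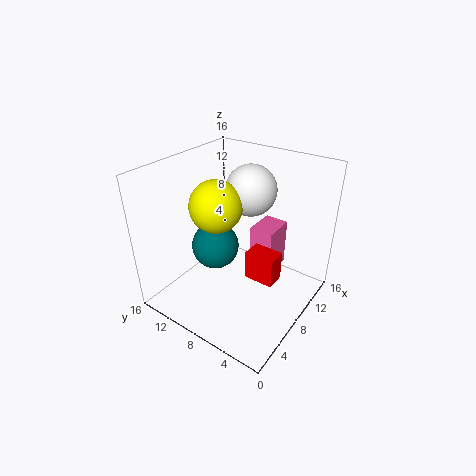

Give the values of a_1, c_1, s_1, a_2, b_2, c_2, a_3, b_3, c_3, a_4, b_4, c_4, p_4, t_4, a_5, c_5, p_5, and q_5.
a_1 = 12, c_1 = 12, s_1 = 3, a_2 = 10, b_2 = 13, c_2 = 4, a_3 = 8, b_3 = 11, c_3 = 11, a_4 = 5, b_4 = 2, c_4 = 6, p_4 = 2, t_4 = 3, a_5 = 12, c_5 = 1, p_5 = 4, q_5 = 3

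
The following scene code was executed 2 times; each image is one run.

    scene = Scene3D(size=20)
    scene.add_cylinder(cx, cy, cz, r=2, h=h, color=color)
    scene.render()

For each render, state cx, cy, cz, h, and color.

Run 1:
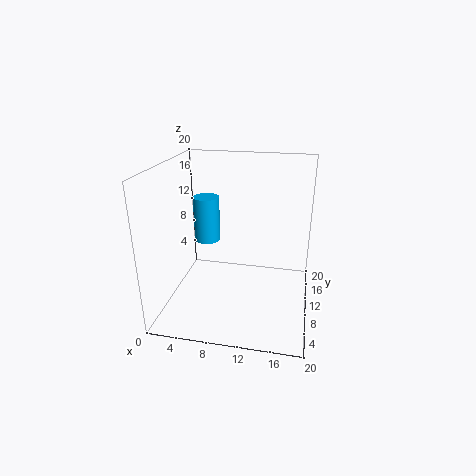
cx = 4; cy = 15; cz = 7; h = 7; color = 'deepskyblue'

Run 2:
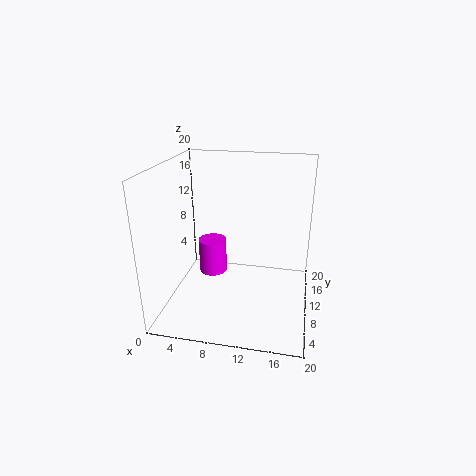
cx = 6; cy = 11; cz = 4; h = 5; color = 'magenta'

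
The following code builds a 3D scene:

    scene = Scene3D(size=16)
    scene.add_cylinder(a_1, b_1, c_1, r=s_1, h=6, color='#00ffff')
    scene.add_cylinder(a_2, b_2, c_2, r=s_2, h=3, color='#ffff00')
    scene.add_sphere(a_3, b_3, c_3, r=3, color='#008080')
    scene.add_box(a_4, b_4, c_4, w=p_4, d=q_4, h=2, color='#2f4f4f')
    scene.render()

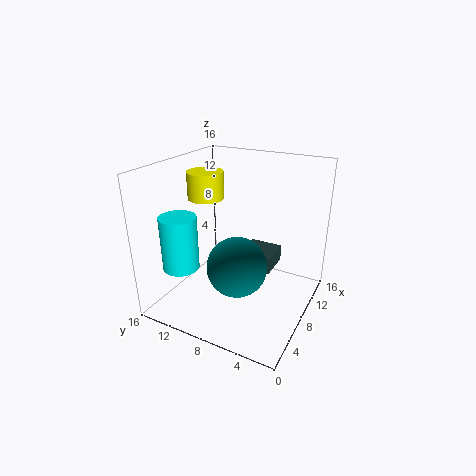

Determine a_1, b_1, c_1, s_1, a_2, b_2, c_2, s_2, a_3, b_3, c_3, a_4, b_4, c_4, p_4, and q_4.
a_1 = 4, b_1 = 13, c_1 = 5, s_1 = 2, a_2 = 8, b_2 = 12, c_2 = 12, s_2 = 2, a_3 = 4, b_3 = 6, c_3 = 7, a_4 = 10, b_4 = 5, c_4 = 3, p_4 = 4, q_4 = 4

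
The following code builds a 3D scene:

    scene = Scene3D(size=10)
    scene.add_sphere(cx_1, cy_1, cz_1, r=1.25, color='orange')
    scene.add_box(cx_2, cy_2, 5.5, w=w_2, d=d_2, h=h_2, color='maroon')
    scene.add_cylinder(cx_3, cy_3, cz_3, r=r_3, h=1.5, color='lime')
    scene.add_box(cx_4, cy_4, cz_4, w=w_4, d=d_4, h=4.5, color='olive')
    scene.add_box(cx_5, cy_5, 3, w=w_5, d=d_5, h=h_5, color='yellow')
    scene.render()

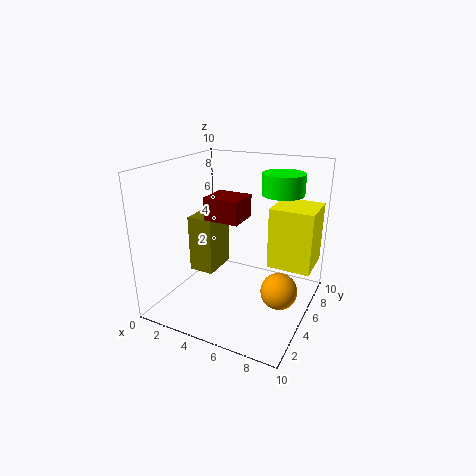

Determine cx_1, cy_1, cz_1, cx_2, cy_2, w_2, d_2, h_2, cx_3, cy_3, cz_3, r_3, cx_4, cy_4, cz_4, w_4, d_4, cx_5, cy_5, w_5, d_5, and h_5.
cx_1 = 8.25
cy_1 = 4.75
cz_1 = 1.75
cx_2 = 1.75
cy_2 = 5.75
w_2 = 2.75
d_2 = 2.5
h_2 = 1.75
cx_3 = 7.25
cy_3 = 7.5
cz_3 = 7.75
r_3 = 1.5
cx_4 = 0.25
cy_4 = 5.75
cz_4 = 1
w_4 = 2
d_4 = 3
cx_5 = 7
cy_5 = 5.5
w_5 = 3
d_5 = 3
h_5 = 4.25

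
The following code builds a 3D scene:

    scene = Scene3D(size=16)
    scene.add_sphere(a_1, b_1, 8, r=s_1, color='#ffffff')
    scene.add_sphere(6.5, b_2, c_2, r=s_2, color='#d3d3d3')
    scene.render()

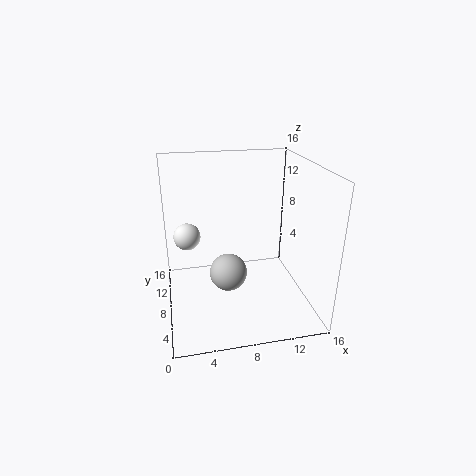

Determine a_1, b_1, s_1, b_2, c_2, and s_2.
a_1 = 2.5; b_1 = 9.5; s_1 = 1.5; b_2 = 6; c_2 = 5; s_2 = 2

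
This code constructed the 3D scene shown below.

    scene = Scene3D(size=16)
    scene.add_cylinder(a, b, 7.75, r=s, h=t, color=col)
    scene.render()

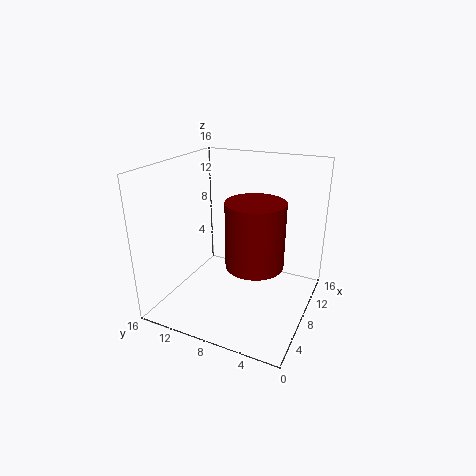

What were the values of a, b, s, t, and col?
a = 3.75; b = 4.25; s = 2.75; t = 6.25; col = 'maroon'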